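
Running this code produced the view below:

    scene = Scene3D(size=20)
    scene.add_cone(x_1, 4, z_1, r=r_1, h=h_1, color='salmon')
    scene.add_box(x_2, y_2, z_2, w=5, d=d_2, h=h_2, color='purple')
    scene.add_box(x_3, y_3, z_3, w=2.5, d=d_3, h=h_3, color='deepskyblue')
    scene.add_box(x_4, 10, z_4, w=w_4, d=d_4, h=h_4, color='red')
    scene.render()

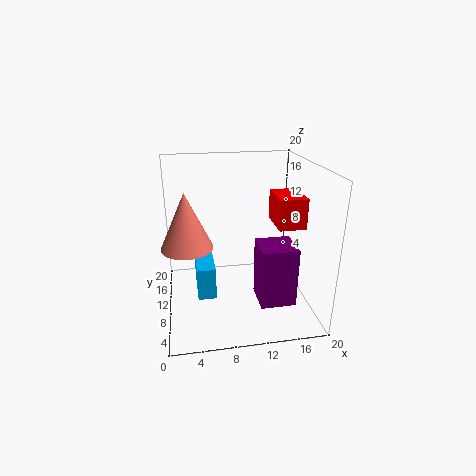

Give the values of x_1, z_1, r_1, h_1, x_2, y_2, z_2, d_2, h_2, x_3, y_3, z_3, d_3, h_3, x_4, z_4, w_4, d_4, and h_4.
x_1 = 3, z_1 = 12, r_1 = 3, h_1 = 6.5, x_2 = 12.5, y_2 = 5.5, z_2 = 1, d_2 = 5, h_2 = 8.5, x_3 = 4, y_3 = 7, z_3 = 2.5, d_3 = 6.5, h_3 = 4.5, x_4 = 16, z_4 = 10.5, w_4 = 4, d_4 = 6, h_4 = 4.5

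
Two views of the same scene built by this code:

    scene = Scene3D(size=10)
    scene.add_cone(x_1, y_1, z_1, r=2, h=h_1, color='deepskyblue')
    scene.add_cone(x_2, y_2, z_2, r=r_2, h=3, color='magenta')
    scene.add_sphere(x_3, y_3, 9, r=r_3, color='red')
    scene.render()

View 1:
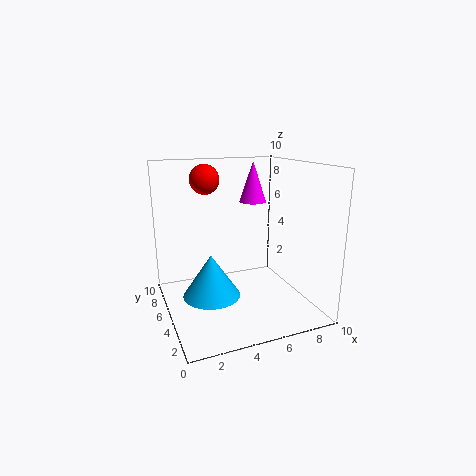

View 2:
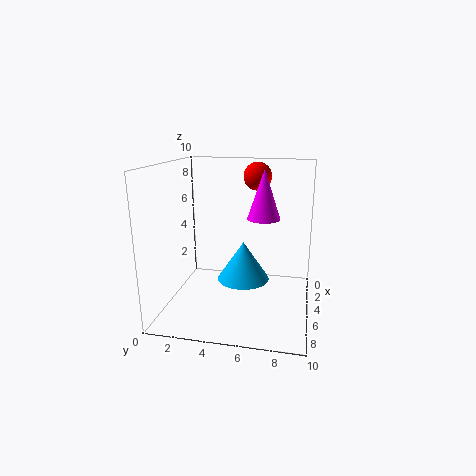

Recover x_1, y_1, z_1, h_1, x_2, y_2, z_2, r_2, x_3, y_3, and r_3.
x_1 = 3; y_1 = 5; z_1 = 1; h_1 = 3; x_2 = 7; y_2 = 7; z_2 = 7; r_2 = 1; x_3 = 3; y_3 = 6; r_3 = 1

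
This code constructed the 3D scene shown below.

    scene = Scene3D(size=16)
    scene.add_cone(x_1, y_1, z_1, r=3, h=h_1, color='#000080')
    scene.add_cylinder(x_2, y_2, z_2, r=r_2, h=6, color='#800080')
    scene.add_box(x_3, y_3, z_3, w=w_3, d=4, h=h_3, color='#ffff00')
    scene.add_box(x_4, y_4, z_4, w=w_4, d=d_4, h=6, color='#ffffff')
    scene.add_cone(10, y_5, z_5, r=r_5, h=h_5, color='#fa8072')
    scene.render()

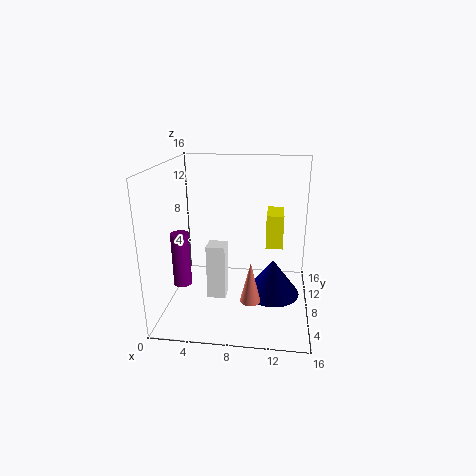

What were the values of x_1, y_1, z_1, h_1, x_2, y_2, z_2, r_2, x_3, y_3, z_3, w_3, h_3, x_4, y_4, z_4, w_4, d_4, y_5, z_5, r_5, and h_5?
x_1 = 12
y_1 = 7
z_1 = 2
h_1 = 4
x_2 = 2
y_2 = 6
z_2 = 3
r_2 = 1
x_3 = 11
y_3 = 10
z_3 = 6
w_3 = 2
h_3 = 4
x_4 = 5
y_4 = 5
z_4 = 2
w_4 = 2
d_4 = 2
y_5 = 2
z_5 = 4
r_5 = 1
h_5 = 4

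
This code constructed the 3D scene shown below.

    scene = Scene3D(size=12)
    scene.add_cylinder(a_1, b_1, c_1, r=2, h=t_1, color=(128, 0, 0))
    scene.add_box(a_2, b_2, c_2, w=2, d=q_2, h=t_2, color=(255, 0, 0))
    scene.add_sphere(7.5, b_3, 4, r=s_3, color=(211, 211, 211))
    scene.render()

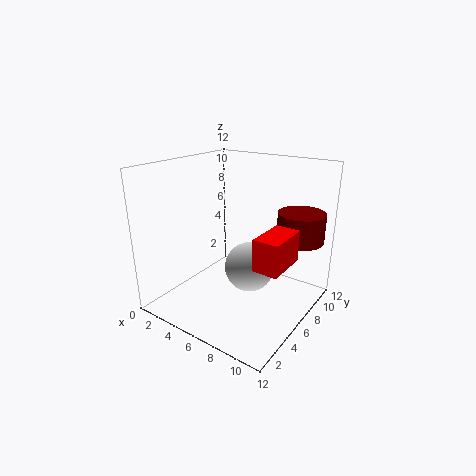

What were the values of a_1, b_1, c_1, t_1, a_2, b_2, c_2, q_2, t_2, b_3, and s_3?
a_1 = 10; b_1 = 9.5; c_1 = 5.5; t_1 = 2.5; a_2 = 9; b_2 = 3.5; c_2 = 5; q_2 = 3.5; t_2 = 2.5; b_3 = 5.5; s_3 = 2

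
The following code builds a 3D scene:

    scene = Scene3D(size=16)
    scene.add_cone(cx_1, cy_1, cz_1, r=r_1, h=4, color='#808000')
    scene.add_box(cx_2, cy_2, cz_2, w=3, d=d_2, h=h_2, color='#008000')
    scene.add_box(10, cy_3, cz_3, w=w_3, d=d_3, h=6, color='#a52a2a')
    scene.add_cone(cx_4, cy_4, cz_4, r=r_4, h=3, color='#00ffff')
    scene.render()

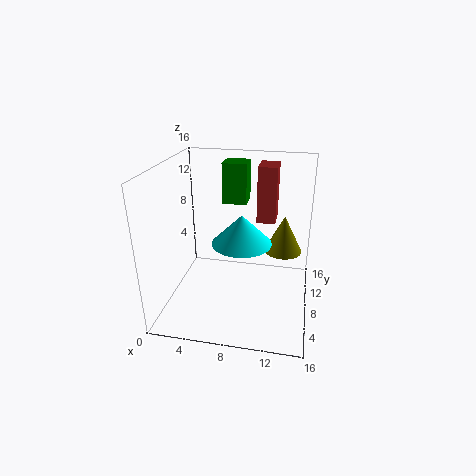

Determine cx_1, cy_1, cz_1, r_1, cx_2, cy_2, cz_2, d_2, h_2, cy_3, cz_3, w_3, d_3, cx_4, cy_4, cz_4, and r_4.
cx_1 = 13
cy_1 = 8
cz_1 = 7
r_1 = 2
cx_2 = 5
cy_2 = 13
cz_2 = 10
d_2 = 3
h_2 = 5
cy_3 = 8
cz_3 = 10
w_3 = 2
d_3 = 3
cx_4 = 9
cy_4 = 5
cz_4 = 9
r_4 = 3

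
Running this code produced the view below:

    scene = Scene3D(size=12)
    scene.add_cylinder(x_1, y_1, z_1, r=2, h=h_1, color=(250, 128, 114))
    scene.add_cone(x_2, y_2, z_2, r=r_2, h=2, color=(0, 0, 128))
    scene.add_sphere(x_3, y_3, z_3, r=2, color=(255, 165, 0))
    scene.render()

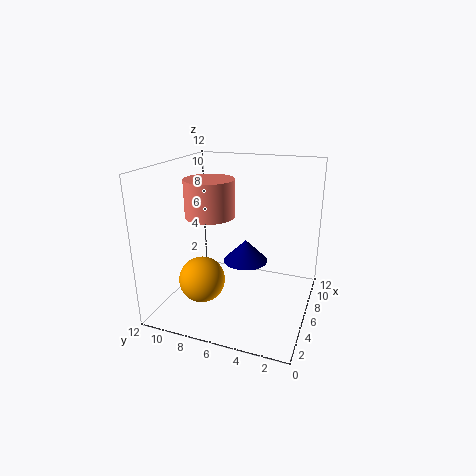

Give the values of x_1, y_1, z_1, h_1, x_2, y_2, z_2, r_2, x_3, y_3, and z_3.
x_1 = 5, y_1 = 8, z_1 = 8, h_1 = 3, x_2 = 8, y_2 = 6, z_2 = 3, r_2 = 2, x_3 = 5, y_3 = 9, z_3 = 2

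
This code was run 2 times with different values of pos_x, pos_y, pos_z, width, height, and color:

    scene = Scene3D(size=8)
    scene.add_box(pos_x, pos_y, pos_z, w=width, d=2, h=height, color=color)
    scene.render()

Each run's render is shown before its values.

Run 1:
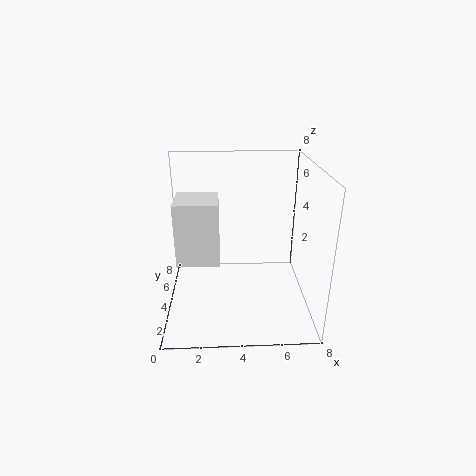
pos_x = 1; pos_y = 1; pos_z = 4; width = 2; height = 3; color = 'white'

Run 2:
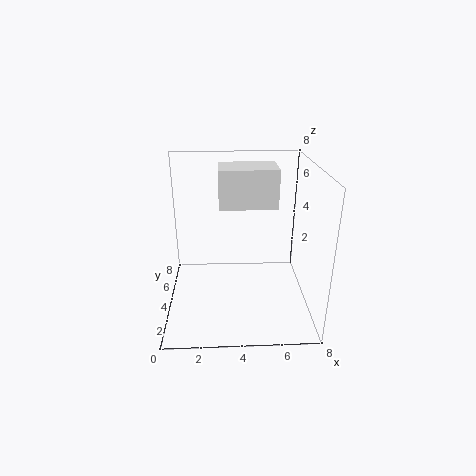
pos_x = 3; pos_y = 3; pos_z = 6; width = 3; height = 2; color = 'white'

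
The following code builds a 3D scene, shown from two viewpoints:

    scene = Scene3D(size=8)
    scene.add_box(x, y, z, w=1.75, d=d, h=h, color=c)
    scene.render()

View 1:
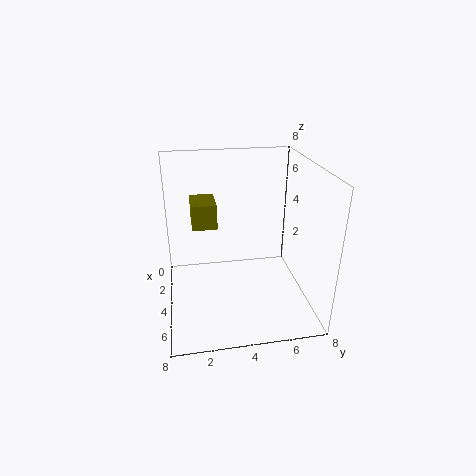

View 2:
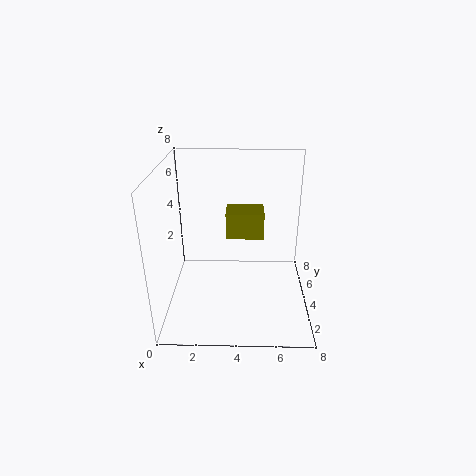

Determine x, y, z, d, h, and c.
x = 3.5, y = 1.5, z = 5.25, d = 1.25, h = 1.25, c = 'olive'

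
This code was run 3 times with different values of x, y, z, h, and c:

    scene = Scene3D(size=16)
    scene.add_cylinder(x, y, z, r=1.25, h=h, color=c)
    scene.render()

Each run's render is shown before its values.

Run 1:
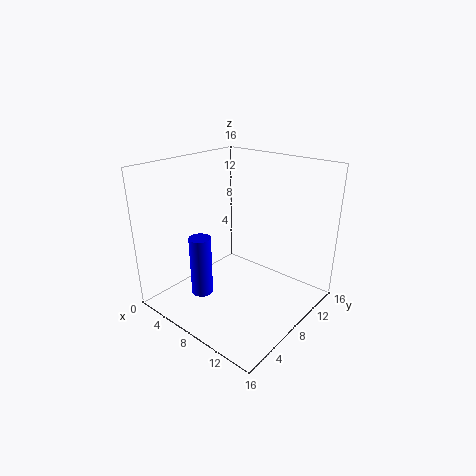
x = 4.75, y = 5.25, z = 1, h = 7, c = 'blue'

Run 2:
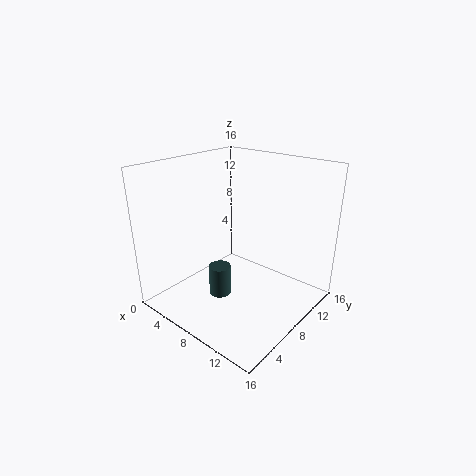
x = 6.75, y = 6.25, z = 1.25, h = 3.5, c = 'darkslategray'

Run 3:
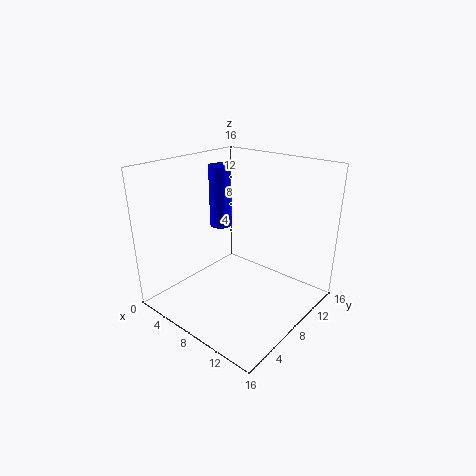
x = 4.75, y = 8.75, z = 8.5, h = 7, c = 'blue'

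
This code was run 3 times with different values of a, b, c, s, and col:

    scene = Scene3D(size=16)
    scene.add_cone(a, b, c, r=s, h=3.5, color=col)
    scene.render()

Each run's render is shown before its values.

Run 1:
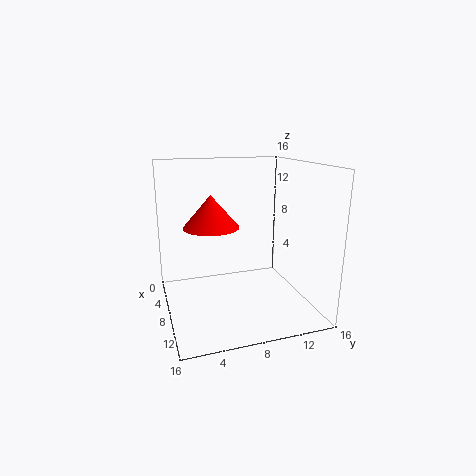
a = 8; b = 5; c = 9.5; s = 3; col = 'red'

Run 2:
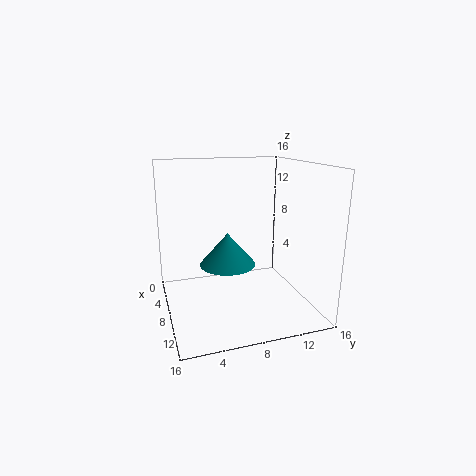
a = 9; b = 6.5; c = 5.5; s = 3; col = 'teal'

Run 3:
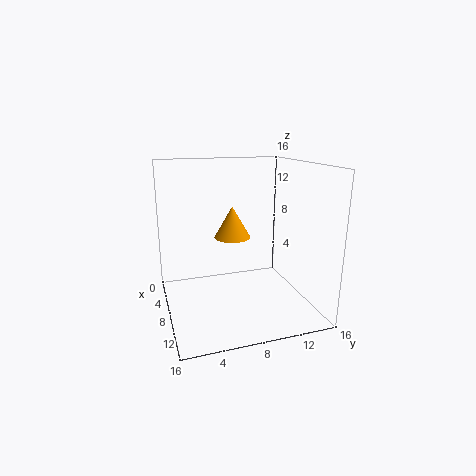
a = 7.5; b = 7.5; c = 8; s = 2; col = 'orange'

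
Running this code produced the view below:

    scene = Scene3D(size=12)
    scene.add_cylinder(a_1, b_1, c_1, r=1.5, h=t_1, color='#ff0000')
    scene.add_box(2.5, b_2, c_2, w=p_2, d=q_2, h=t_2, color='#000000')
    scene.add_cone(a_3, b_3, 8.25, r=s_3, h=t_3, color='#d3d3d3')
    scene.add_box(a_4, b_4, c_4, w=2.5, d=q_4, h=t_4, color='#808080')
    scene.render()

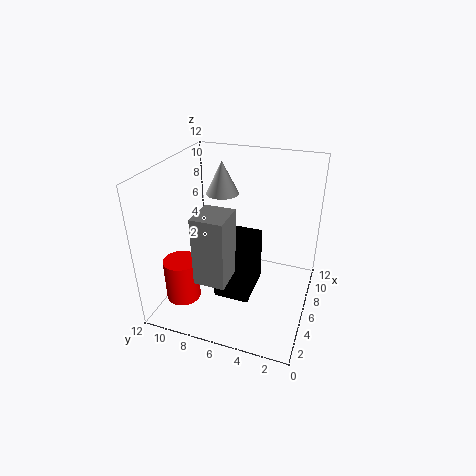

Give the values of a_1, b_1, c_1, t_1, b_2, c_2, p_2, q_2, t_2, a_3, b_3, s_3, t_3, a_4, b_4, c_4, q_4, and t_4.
a_1 = 4, b_1 = 10.5, c_1 = 0.25, t_1 = 3.75, b_2 = 4, c_2 = 2.5, p_2 = 3.75, q_2 = 2.75, t_2 = 4.5, a_3 = 9.5, b_3 = 8.75, s_3 = 1.5, t_3 = 3, a_4 = 0.25, b_4 = 5, c_4 = 5.25, q_4 = 2.25, t_4 = 5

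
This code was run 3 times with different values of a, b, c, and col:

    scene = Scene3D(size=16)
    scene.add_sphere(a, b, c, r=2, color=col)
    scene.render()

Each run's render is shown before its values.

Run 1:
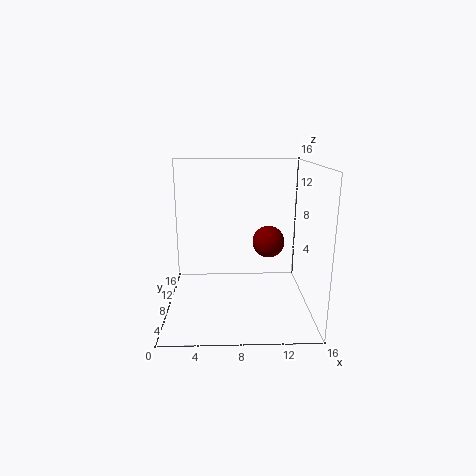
a = 12, b = 12.5, c = 6, col = 'maroon'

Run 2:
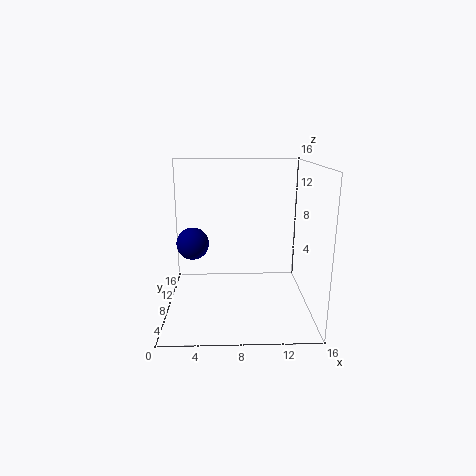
a = 2.5, b = 12, c = 6, col = 'navy'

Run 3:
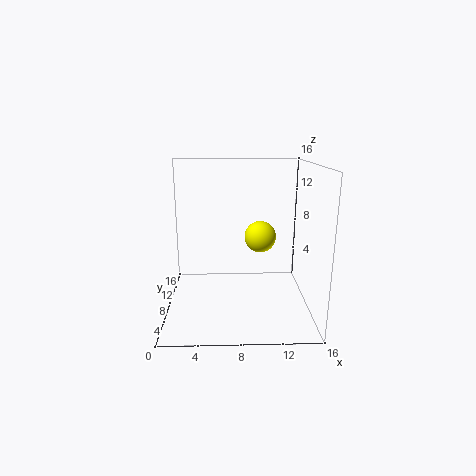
a = 11, b = 13, c = 6.5, col = 'yellow'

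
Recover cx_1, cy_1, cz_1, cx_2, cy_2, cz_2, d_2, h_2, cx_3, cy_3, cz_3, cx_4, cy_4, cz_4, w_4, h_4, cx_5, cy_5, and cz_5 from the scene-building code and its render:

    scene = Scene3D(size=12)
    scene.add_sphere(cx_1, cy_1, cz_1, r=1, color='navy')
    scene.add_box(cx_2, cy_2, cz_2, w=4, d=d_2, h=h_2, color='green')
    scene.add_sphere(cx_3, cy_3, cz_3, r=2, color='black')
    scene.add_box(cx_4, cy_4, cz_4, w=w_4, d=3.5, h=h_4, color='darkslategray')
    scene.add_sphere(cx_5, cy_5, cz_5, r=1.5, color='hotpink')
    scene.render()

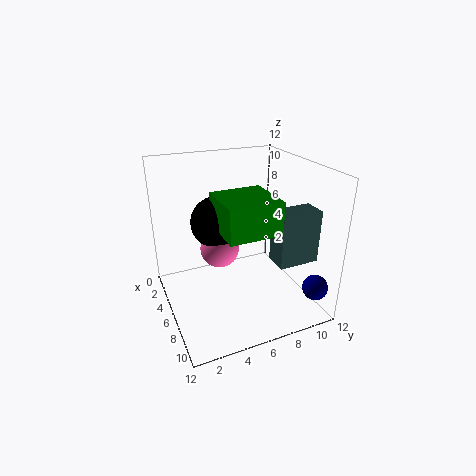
cx_1 = 11, cy_1 = 10.5, cz_1 = 3, cx_2 = 6.5, cy_2 = 3.5, cz_2 = 8, d_2 = 4, h_2 = 2.5, cx_3 = 6.5, cy_3 = 4, cz_3 = 8, cx_4 = 7, cy_4 = 8.5, cz_4 = 4, w_4 = 2, h_4 = 4.5, cx_5 = 7, cy_5 = 4, cz_5 = 6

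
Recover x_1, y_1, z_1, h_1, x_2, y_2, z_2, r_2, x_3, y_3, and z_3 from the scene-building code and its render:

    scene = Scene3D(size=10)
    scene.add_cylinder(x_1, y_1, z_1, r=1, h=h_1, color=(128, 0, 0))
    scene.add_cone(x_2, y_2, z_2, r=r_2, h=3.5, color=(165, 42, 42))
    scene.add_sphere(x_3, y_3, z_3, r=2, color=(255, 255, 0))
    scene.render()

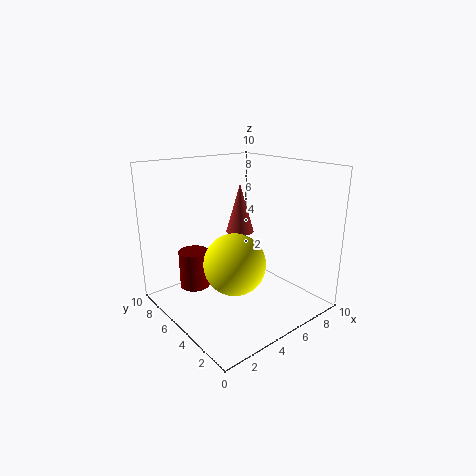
x_1 = 2, y_1 = 6, z_1 = 2, h_1 = 2.5, x_2 = 6, y_2 = 6, z_2 = 5, r_2 = 1, x_3 = 3.5, y_3 = 3.5, z_3 = 4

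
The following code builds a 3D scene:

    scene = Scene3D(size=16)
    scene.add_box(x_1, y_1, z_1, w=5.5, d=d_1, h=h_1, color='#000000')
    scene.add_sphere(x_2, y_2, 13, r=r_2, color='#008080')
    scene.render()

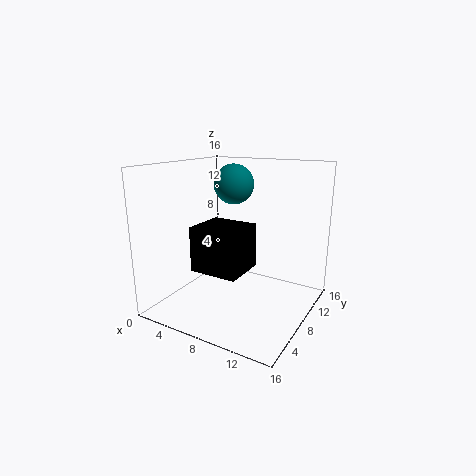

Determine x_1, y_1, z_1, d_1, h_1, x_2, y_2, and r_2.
x_1 = 4; y_1 = 4.5; z_1 = 4.5; d_1 = 5; h_1 = 5; x_2 = 4.5; y_2 = 13; r_2 = 2.5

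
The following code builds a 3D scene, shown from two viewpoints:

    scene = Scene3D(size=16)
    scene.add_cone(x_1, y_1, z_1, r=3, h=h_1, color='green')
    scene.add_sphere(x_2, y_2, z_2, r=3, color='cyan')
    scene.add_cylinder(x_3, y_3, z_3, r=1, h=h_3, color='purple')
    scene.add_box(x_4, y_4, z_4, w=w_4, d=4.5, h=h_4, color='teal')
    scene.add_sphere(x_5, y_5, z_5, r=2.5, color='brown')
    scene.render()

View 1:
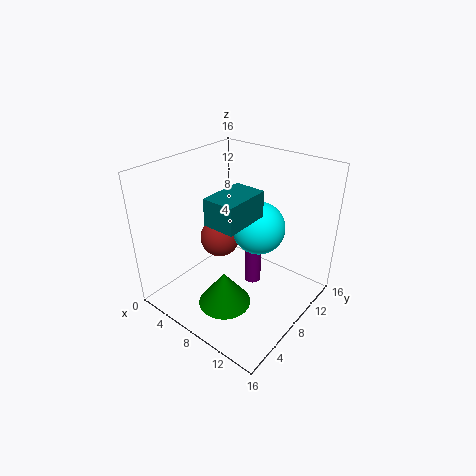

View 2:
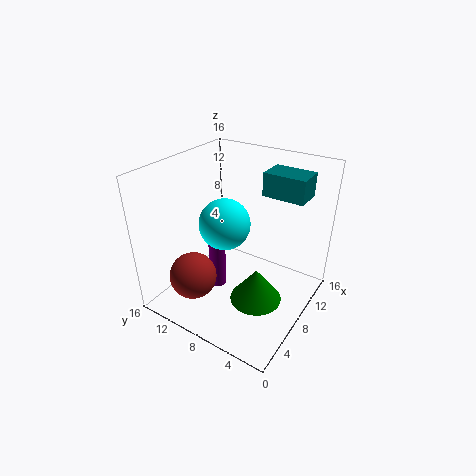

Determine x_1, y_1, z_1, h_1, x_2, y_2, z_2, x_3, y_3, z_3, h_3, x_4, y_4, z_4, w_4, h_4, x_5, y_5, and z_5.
x_1 = 8, y_1 = 5.5, z_1 = 0.5, h_1 = 4, x_2 = 9, y_2 = 10.5, z_2 = 8.5, x_3 = 8, y_3 = 11, z_3 = 0.5, h_3 = 6, x_4 = 9.5, y_4 = 1.5, z_4 = 13, w_4 = 3, h_4 = 2.5, x_5 = 3, y_5 = 10.5, z_5 = 5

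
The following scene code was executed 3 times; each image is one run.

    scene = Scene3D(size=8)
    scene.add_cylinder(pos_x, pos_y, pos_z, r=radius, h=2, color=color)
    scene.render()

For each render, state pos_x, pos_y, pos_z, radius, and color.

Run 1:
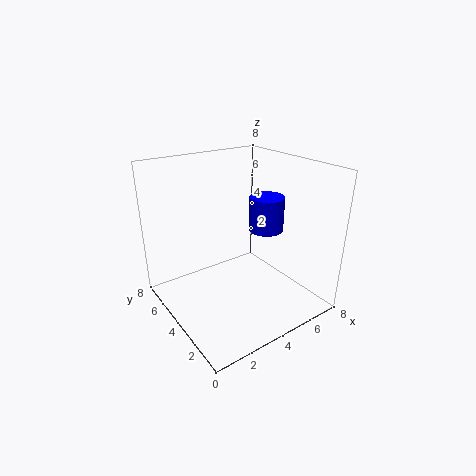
pos_x = 6, pos_y = 4, pos_z = 4, radius = 1, color = 'blue'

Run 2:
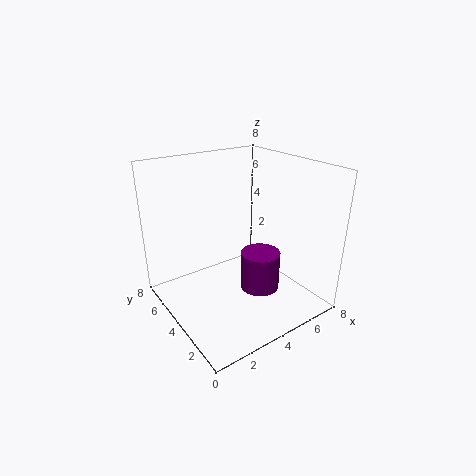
pos_x = 4, pos_y = 2, pos_z = 2, radius = 1, color = 'purple'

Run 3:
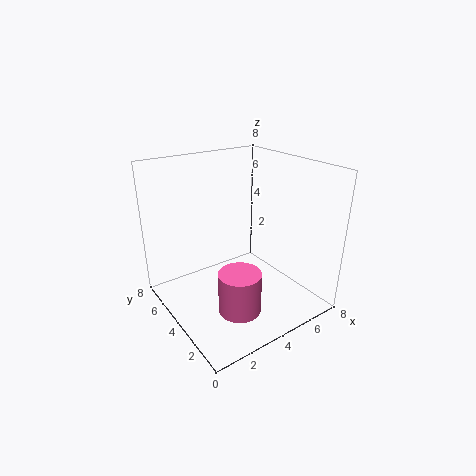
pos_x = 2, pos_y = 1, pos_z = 2, radius = 1, color = 'hotpink'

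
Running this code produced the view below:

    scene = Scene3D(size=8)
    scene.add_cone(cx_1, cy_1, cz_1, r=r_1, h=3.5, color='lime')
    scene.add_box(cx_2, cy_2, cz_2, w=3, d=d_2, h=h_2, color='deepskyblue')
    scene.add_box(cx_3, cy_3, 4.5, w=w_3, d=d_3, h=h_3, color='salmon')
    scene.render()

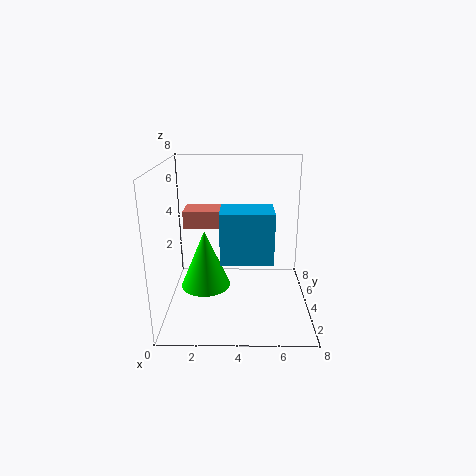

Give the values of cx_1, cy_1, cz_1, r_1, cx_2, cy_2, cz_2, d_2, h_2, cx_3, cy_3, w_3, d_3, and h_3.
cx_1 = 2; cy_1 = 5; cz_1 = 0.5; r_1 = 1.5; cx_2 = 3; cy_2 = 3.5; cz_2 = 2.5; d_2 = 2; h_2 = 3; cx_3 = 1; cy_3 = 4; w_3 = 2.5; d_3 = 1.5; h_3 = 1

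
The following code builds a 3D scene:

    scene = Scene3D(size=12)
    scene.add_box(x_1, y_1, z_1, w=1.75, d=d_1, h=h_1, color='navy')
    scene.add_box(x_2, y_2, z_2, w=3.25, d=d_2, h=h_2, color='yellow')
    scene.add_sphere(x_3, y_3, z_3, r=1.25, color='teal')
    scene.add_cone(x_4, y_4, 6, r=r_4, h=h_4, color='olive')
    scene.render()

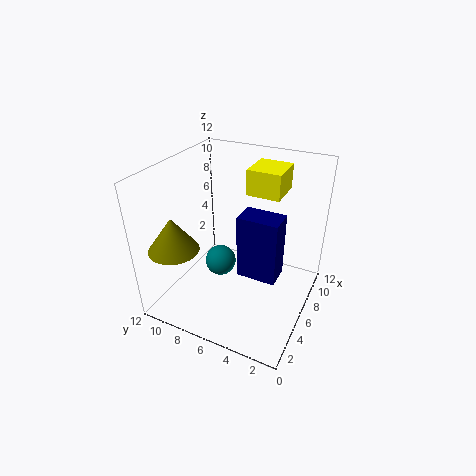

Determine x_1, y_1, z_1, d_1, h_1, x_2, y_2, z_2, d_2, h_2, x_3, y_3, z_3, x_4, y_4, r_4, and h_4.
x_1 = 1.75; y_1 = 1.25; z_1 = 6; d_1 = 2.75; h_1 = 4.5; x_2 = 8.5; y_2 = 3.5; z_2 = 8.75; d_2 = 3; h_2 = 2.25; x_3 = 4.75; y_3 = 7; z_3 = 4.25; x_4 = 2.25; y_4 = 9.75; r_4 = 2; h_4 = 2.75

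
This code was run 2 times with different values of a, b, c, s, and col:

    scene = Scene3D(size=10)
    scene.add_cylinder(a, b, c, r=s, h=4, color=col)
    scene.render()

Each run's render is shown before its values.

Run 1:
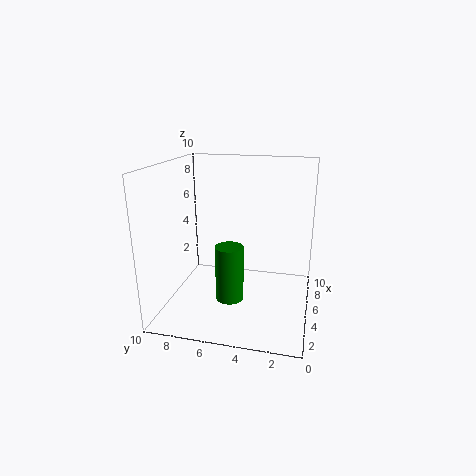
a = 4.5, b = 5.5, c = 0.5, s = 1, col = 'green'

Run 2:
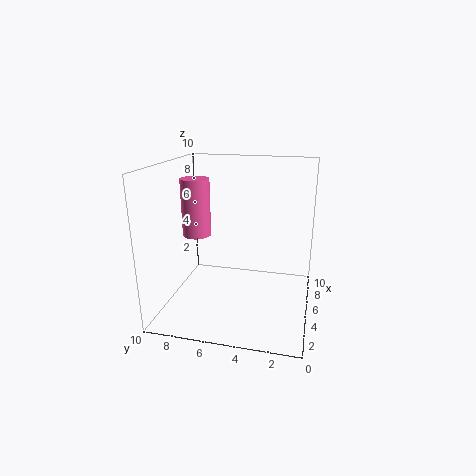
a = 5, b = 8, c = 5, s = 1, col = 'hotpink'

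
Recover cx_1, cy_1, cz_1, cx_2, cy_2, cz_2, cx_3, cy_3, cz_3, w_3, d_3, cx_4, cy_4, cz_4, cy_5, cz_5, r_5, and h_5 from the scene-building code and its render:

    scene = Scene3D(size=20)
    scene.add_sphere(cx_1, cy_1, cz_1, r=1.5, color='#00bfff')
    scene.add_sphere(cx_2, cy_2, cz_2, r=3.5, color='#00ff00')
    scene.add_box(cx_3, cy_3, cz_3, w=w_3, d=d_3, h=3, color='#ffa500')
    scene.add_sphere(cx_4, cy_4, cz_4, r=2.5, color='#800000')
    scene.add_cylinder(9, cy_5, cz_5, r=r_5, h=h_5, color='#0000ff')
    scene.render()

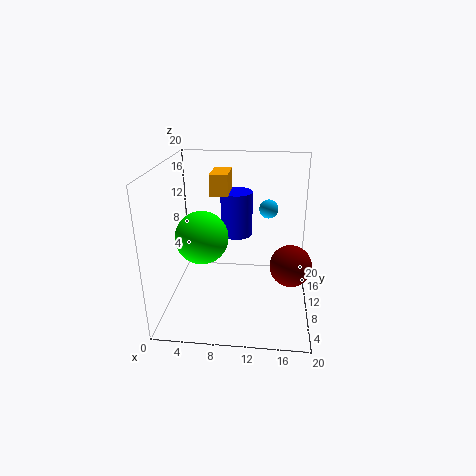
cx_1 = 14, cy_1 = 18, cz_1 = 11.5, cx_2 = 5.5, cy_2 = 7.5, cz_2 = 11, cx_3 = 6, cy_3 = 11, cz_3 = 15.5, w_3 = 2.5, d_3 = 4.5, cx_4 = 17, cy_4 = 4, cz_4 = 9.5, cy_5 = 17, cz_5 = 7.5, r_5 = 2.5, h_5 = 7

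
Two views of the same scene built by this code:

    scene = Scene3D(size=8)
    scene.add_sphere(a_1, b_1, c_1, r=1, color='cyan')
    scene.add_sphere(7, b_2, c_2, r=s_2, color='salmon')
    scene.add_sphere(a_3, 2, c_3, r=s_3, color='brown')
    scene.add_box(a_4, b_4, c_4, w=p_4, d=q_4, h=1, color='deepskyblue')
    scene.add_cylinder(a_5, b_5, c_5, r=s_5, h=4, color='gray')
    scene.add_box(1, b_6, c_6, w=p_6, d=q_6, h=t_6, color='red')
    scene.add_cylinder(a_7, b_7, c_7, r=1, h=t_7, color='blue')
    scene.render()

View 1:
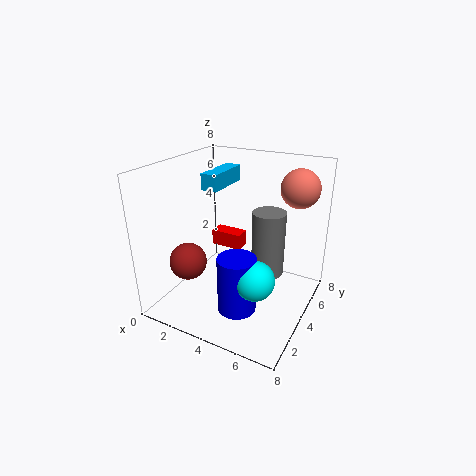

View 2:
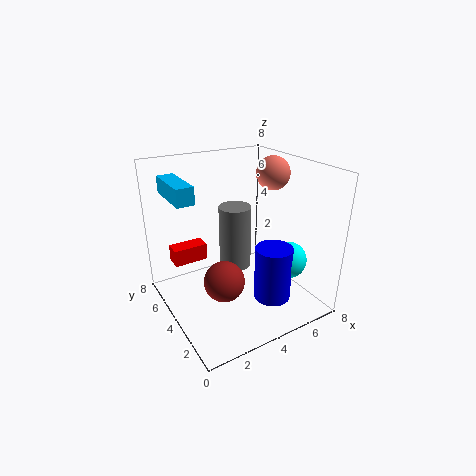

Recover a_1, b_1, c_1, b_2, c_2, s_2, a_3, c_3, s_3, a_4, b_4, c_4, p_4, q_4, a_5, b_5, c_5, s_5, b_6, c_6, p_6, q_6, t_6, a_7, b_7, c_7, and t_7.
a_1 = 6; b_1 = 2; c_1 = 3; b_2 = 5; c_2 = 7; s_2 = 1; a_3 = 2; c_3 = 3; s_3 = 1; a_4 = 1; b_4 = 5; c_4 = 6; p_4 = 1; q_4 = 3; a_5 = 5; b_5 = 6; c_5 = 1; s_5 = 1; b_6 = 6; c_6 = 2; p_6 = 2; q_6 = 1; t_6 = 1; a_7 = 5; b_7 = 2; c_7 = 1; t_7 = 3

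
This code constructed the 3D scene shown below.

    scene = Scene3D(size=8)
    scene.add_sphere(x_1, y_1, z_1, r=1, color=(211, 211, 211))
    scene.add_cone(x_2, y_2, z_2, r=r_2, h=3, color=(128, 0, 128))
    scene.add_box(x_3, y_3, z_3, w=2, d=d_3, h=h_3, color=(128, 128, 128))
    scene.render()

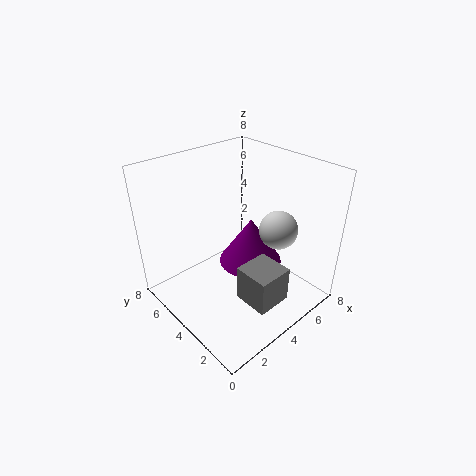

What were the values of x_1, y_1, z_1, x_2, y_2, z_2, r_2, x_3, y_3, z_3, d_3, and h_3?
x_1 = 5
y_1 = 2
z_1 = 5
x_2 = 6
y_2 = 5
z_2 = 1
r_2 = 2
x_3 = 3
y_3 = 1
z_3 = 1
d_3 = 2
h_3 = 2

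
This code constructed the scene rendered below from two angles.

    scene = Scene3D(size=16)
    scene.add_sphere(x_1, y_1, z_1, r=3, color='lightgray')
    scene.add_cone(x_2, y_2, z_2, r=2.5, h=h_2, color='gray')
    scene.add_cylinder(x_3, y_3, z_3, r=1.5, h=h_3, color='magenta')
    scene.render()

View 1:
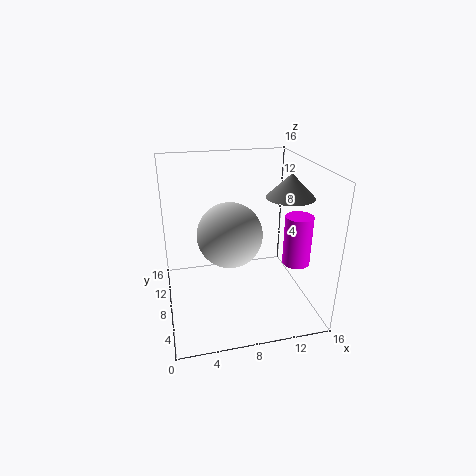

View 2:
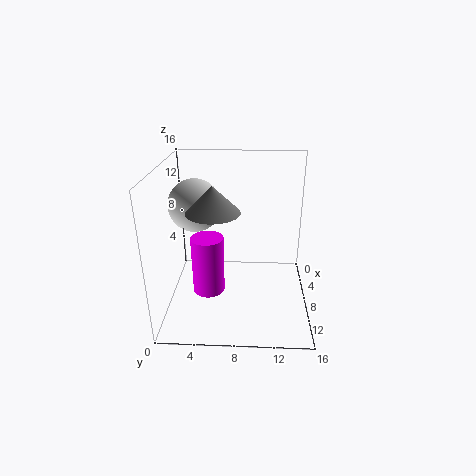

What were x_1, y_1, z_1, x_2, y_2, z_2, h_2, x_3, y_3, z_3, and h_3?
x_1 = 6, y_1 = 3, z_1 = 11, x_2 = 13, y_2 = 6, z_2 = 13, h_2 = 2.5, x_3 = 14, y_3 = 5.5, z_3 = 5.5, h_3 = 5.5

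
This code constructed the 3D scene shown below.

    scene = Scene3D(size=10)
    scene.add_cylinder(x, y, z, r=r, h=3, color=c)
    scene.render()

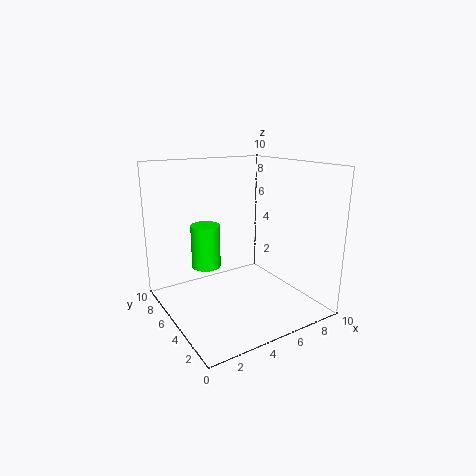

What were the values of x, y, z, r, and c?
x = 3; y = 6; z = 3; r = 1; c = 'lime'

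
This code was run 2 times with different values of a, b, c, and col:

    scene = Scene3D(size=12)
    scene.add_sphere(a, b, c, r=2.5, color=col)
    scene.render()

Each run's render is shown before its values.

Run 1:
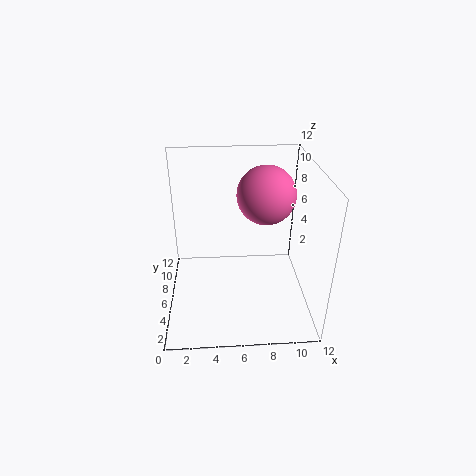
a = 8.5
b = 7.75
c = 9
col = 'hotpink'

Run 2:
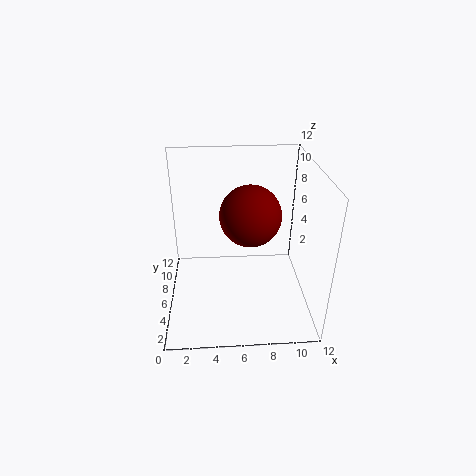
a = 7
b = 6
c = 8
col = 'maroon'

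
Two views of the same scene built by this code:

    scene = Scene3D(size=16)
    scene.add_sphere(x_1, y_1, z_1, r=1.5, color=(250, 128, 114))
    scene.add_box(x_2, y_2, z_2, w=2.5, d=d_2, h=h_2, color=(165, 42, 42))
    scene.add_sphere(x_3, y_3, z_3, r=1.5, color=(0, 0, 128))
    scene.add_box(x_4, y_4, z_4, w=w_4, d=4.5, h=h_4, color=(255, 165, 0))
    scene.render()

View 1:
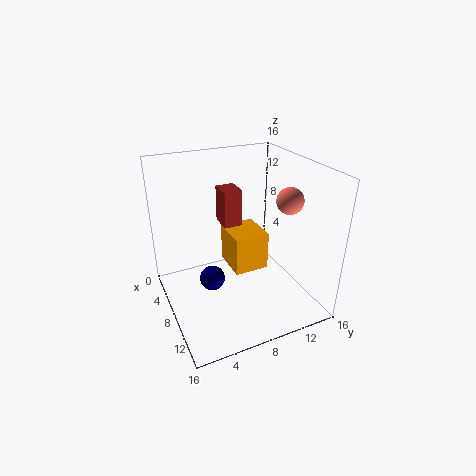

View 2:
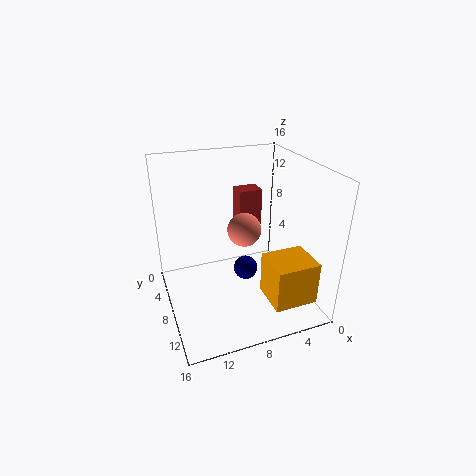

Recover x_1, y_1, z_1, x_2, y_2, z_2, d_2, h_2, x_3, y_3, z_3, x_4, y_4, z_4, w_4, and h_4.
x_1 = 9.5, y_1 = 13.5, z_1 = 12, x_2 = 5.5, y_2 = 6.5, z_2 = 9.5, d_2 = 2, h_2 = 4, x_3 = 6, y_3 = 5.5, z_3 = 2, x_4 = 0.5, y_4 = 9, z_4 = 1, w_4 = 5, h_4 = 5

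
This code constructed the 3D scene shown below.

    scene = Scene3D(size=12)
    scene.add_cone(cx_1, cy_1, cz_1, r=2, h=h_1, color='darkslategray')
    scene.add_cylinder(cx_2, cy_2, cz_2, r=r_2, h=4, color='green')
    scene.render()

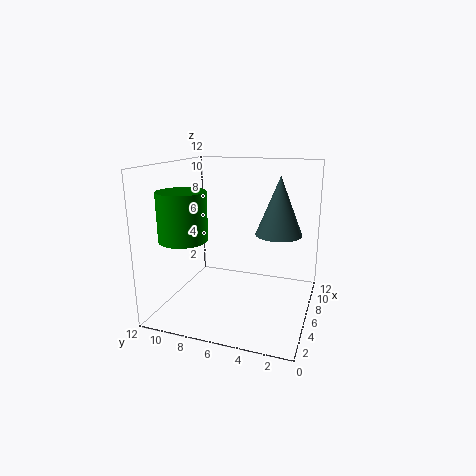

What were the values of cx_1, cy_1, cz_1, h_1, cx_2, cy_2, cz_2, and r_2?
cx_1 = 8, cy_1 = 3, cz_1 = 6, h_1 = 5, cx_2 = 4, cy_2 = 10, cz_2 = 6, r_2 = 2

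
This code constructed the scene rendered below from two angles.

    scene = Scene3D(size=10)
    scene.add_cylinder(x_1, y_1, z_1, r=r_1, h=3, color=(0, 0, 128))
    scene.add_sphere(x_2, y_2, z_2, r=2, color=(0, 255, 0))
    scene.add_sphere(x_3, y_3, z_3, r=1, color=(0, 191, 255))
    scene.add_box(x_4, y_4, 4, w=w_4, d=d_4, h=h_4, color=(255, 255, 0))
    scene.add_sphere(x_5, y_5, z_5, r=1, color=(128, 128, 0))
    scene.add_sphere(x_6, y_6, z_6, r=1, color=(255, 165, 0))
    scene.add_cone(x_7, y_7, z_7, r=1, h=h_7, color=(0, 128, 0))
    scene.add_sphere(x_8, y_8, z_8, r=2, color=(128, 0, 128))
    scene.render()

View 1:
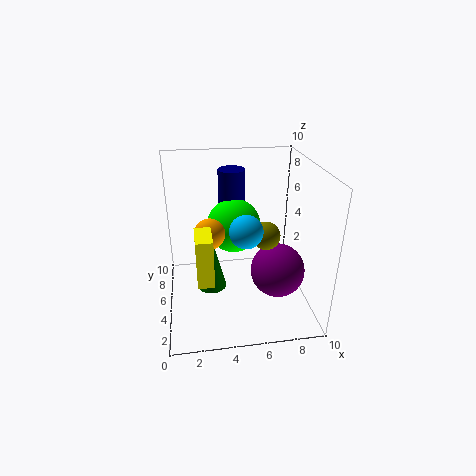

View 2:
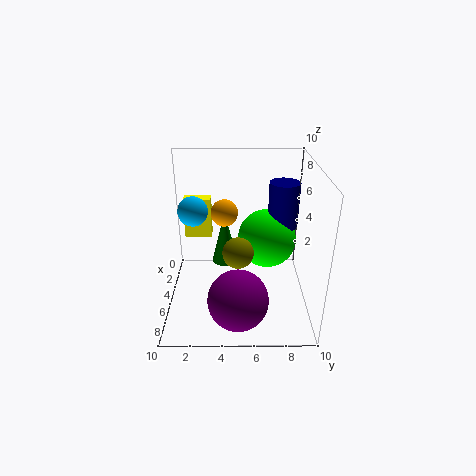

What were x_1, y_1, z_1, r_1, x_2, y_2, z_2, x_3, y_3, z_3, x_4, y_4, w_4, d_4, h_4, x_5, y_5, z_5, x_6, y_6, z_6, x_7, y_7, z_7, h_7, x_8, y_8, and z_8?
x_1 = 5, y_1 = 8, z_1 = 6, r_1 = 1, x_2 = 5, y_2 = 7, z_2 = 5, x_3 = 5, y_3 = 2, z_3 = 7, x_4 = 2, y_4 = 1, w_4 = 1, d_4 = 2, h_4 = 3, x_5 = 7, y_5 = 5, z_5 = 5, x_6 = 3, y_6 = 4, z_6 = 6, x_7 = 3, y_7 = 4, z_7 = 2, h_7 = 4, x_8 = 8, y_8 = 5, z_8 = 2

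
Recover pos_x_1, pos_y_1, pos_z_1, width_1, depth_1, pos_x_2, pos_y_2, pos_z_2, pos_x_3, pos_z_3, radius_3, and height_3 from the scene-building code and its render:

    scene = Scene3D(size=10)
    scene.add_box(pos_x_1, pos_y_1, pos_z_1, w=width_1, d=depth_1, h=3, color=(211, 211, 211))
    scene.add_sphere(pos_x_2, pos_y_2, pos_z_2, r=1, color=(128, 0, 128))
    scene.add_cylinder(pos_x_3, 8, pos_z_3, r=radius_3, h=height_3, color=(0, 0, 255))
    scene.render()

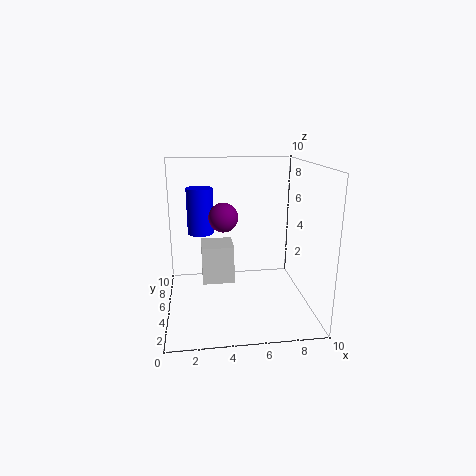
pos_x_1 = 2.5
pos_y_1 = 7
pos_z_1 = 0.5
width_1 = 2.5
depth_1 = 2.5
pos_x_2 = 4
pos_y_2 = 5
pos_z_2 = 6.5
pos_x_3 = 2.5
pos_z_3 = 4.5
radius_3 = 1
height_3 = 3.5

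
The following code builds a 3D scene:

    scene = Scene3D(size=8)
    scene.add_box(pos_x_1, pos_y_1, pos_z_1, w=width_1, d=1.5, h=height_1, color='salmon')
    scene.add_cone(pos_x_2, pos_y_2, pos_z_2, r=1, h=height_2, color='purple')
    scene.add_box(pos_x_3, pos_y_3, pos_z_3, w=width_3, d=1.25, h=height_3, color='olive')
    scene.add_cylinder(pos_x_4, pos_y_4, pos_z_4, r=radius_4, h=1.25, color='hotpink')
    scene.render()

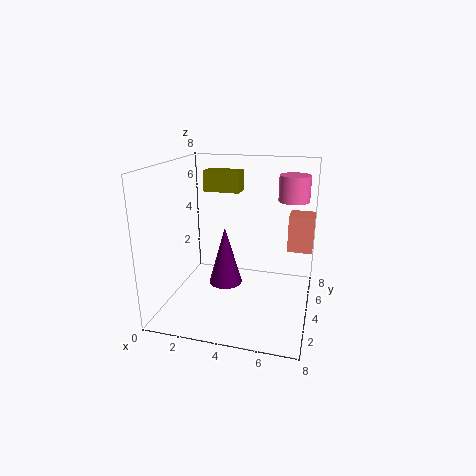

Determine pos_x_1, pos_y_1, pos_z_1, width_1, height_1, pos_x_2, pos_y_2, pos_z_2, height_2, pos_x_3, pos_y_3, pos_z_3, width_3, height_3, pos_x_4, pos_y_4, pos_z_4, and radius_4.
pos_x_1 = 6.5
pos_y_1 = 6.25
pos_z_1 = 2.5
width_1 = 1.5
height_1 = 2.25
pos_x_2 = 3
pos_y_2 = 4.75
pos_z_2 = 0.75
height_2 = 3.5
pos_x_3 = 1.25
pos_y_3 = 6
pos_z_3 = 6
width_3 = 2.25
height_3 = 1.25
pos_x_4 = 7
pos_y_4 = 3.25
pos_z_4 = 6.5
radius_4 = 0.75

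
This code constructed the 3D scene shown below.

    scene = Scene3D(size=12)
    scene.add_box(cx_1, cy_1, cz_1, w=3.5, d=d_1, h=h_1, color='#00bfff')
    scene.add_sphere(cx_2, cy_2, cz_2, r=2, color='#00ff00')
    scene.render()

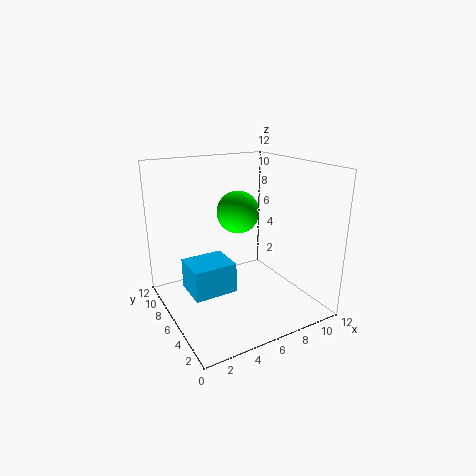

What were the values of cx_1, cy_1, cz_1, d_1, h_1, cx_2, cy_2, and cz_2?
cx_1 = 1.5; cy_1 = 4.5; cz_1 = 2; d_1 = 3; h_1 = 2.5; cx_2 = 8; cy_2 = 9.5; cz_2 = 7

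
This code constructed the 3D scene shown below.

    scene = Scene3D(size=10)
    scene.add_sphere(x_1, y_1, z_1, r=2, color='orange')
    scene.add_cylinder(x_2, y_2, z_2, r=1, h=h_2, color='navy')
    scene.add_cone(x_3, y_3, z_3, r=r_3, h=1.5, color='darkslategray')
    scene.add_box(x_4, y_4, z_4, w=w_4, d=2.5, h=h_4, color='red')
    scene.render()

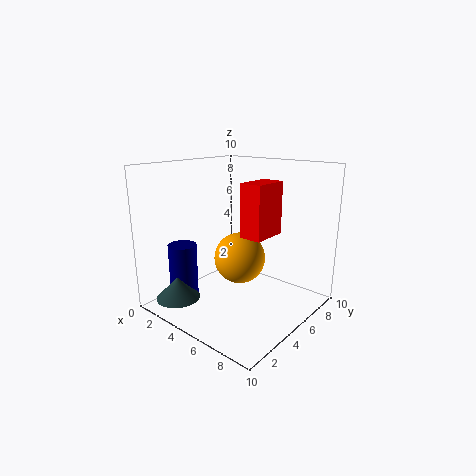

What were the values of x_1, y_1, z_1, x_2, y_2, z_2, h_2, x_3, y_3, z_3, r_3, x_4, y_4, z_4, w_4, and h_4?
x_1 = 3.5; y_1 = 7; z_1 = 2.5; x_2 = 2; y_2 = 2.5; z_2 = 0.5; h_2 = 4; x_3 = 2.5; y_3 = 1.5; z_3 = 1; r_3 = 1.5; x_4 = 6; y_4 = 4; z_4 = 5.5; w_4 = 1.5; h_4 = 3.5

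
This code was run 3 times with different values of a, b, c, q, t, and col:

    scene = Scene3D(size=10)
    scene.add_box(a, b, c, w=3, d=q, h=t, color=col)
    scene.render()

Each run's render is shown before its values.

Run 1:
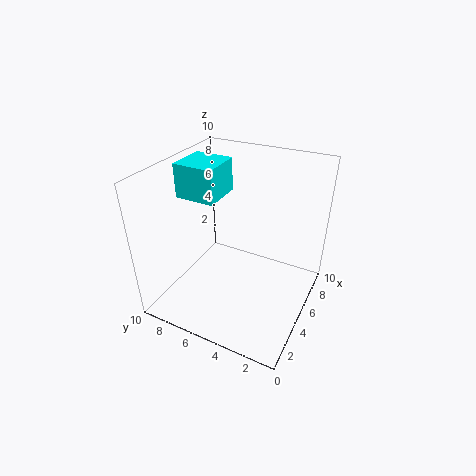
a = 5; b = 7; c = 7; q = 3; t = 2.5; col = 'cyan'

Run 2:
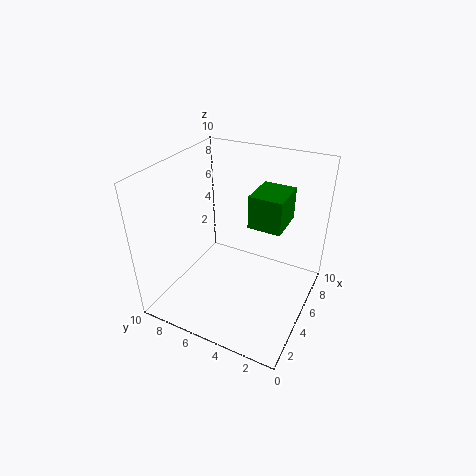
a = 6.5; b = 2.5; c = 5; q = 2.5; t = 2.5; col = 'green'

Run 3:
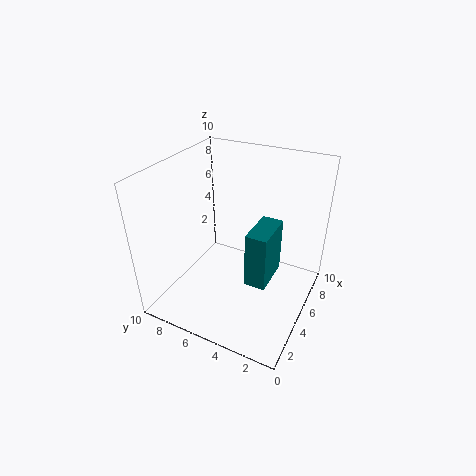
a = 4; b = 2.5; c = 2; q = 1.5; t = 4; col = 'teal'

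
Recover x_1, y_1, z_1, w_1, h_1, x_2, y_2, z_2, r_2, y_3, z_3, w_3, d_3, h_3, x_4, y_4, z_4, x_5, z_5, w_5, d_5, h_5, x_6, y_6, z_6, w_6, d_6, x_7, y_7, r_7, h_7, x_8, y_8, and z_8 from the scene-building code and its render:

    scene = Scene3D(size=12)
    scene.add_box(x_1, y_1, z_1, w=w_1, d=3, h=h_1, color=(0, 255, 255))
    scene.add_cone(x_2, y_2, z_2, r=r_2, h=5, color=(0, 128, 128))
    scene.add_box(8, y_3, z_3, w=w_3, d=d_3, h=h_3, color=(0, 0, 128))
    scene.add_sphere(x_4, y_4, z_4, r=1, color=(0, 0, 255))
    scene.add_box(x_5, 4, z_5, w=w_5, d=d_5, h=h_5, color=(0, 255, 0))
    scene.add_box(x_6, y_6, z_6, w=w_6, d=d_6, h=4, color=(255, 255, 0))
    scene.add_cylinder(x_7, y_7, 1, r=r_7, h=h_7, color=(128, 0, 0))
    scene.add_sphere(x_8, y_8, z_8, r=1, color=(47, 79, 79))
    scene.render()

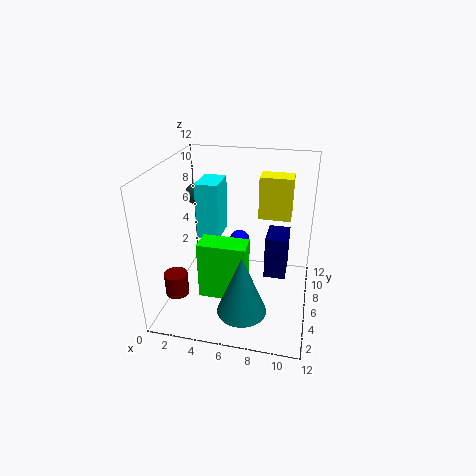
x_1 = 2
y_1 = 7
z_1 = 5
w_1 = 2
h_1 = 5
x_2 = 7
y_2 = 3
z_2 = 1
r_2 = 2
y_3 = 8
z_3 = 1
w_3 = 2
d_3 = 3
h_3 = 4
x_4 = 5
y_4 = 11
z_4 = 3
x_5 = 3
z_5 = 1
w_5 = 4
d_5 = 2
h_5 = 5
x_6 = 7
y_6 = 10
z_6 = 6
w_6 = 3
d_6 = 2
x_7 = 1
y_7 = 4
r_7 = 1
h_7 = 2
x_8 = 1
y_8 = 10
z_8 = 8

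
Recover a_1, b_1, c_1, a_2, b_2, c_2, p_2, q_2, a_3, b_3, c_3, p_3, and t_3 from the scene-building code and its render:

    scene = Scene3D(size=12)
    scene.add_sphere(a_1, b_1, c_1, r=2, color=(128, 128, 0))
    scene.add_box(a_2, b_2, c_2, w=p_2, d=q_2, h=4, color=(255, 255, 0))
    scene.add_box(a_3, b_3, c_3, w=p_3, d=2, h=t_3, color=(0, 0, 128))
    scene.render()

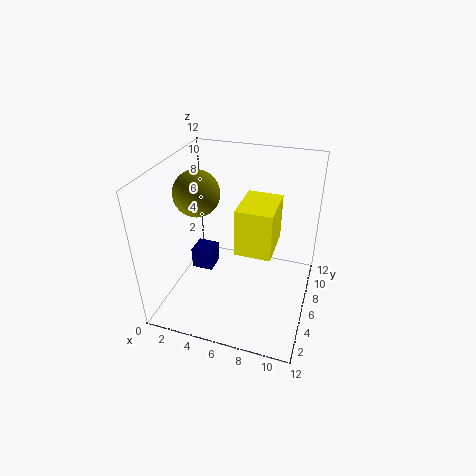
a_1 = 2
b_1 = 7
c_1 = 9
a_2 = 6
b_2 = 5
c_2 = 5
p_2 = 3
q_2 = 4
a_3 = 1
b_3 = 7
c_3 = 1
p_3 = 2
t_3 = 2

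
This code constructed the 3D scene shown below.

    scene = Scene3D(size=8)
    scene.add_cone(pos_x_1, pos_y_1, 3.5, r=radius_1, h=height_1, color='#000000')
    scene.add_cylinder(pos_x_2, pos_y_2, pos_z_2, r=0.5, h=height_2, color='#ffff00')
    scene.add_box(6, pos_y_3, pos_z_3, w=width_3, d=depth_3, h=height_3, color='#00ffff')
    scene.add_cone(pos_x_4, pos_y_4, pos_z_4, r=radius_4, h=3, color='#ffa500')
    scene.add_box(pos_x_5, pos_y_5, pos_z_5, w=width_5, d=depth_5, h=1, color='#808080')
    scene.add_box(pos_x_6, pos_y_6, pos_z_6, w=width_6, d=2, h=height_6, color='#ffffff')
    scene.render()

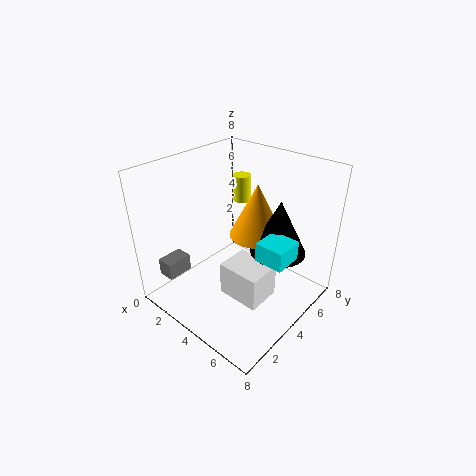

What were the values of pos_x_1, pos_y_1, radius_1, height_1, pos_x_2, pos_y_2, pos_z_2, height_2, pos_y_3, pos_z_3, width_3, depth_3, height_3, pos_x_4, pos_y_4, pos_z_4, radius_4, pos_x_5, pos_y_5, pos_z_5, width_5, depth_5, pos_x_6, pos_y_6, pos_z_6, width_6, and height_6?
pos_x_1 = 6, pos_y_1 = 5, radius_1 = 1.5, height_1 = 3, pos_x_2 = 3, pos_y_2 = 5.5, pos_z_2 = 5.5, height_2 = 1.5, pos_y_3 = 3, pos_z_3 = 4, width_3 = 1.5, depth_3 = 1.5, height_3 = 1, pos_x_4 = 4.5, pos_y_4 = 5, pos_z_4 = 4, radius_4 = 1.5, pos_x_5 = 0.5, pos_y_5 = 1, pos_z_5 = 1.5, width_5 = 1, depth_5 = 1.5, pos_x_6 = 3.5, pos_y_6 = 3, pos_z_6 = 0.5, width_6 = 2.5, height_6 = 2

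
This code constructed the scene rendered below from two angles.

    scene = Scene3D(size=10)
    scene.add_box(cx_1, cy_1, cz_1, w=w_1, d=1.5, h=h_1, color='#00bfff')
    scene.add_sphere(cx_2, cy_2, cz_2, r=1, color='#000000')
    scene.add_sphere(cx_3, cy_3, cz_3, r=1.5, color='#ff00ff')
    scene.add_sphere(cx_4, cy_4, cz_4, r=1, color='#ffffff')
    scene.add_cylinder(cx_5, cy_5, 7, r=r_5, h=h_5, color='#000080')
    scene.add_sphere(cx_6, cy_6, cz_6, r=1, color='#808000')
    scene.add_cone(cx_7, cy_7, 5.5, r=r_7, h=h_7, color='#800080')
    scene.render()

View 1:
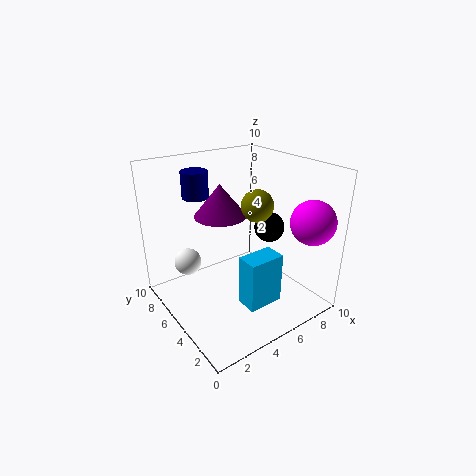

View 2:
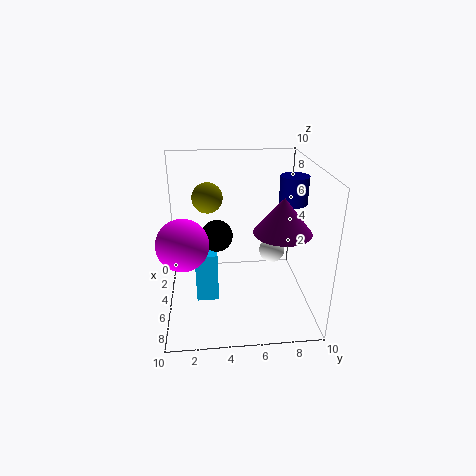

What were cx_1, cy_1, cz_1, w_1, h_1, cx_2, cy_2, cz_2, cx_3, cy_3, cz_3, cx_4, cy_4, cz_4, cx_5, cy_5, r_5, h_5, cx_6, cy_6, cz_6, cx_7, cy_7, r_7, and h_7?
cx_1 = 4; cy_1 = 2; cz_1 = 1; w_1 = 2.5; h_1 = 3.5; cx_2 = 6.5; cy_2 = 3.5; cz_2 = 6; cx_3 = 8.5; cy_3 = 1.5; cz_3 = 6.5; cx_4 = 2.5; cy_4 = 8; cz_4 = 2.5; cx_5 = 4; cy_5 = 9; r_5 = 1; h_5 = 2; cx_6 = 5; cy_6 = 3; cz_6 = 8; cx_7 = 5.5; cy_7 = 8; r_7 = 2; h_7 = 2.5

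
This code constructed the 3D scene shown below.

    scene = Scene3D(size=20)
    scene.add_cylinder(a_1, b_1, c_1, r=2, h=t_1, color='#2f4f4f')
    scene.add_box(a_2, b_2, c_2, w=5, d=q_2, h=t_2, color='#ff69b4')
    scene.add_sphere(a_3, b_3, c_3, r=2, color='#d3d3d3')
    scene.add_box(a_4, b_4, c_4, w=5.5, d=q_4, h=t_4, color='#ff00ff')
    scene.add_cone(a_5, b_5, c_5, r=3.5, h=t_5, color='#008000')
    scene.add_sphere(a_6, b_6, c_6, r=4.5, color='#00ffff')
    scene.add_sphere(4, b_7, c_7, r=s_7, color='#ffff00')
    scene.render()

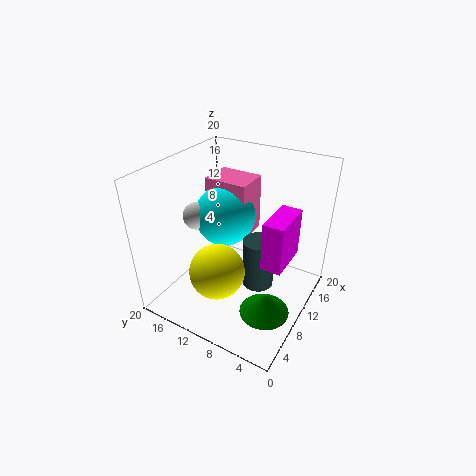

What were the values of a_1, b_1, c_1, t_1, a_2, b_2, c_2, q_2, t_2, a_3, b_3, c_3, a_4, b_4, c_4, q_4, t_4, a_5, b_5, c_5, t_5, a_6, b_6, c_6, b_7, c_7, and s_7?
a_1 = 7.5
b_1 = 5.5
c_1 = 6
t_1 = 6.5
a_2 = 12.5
b_2 = 10.5
c_2 = 8
q_2 = 6.5
t_2 = 8.5
a_3 = 10
b_3 = 17
c_3 = 11.5
a_4 = 5
b_4 = 1.5
c_4 = 10.5
q_4 = 2.5
t_4 = 6
a_5 = 8
b_5 = 4.5
c_5 = 0.5
t_5 = 3
a_6 = 13
b_6 = 14
c_6 = 11
b_7 = 9.5
c_7 = 8.5
s_7 = 3.5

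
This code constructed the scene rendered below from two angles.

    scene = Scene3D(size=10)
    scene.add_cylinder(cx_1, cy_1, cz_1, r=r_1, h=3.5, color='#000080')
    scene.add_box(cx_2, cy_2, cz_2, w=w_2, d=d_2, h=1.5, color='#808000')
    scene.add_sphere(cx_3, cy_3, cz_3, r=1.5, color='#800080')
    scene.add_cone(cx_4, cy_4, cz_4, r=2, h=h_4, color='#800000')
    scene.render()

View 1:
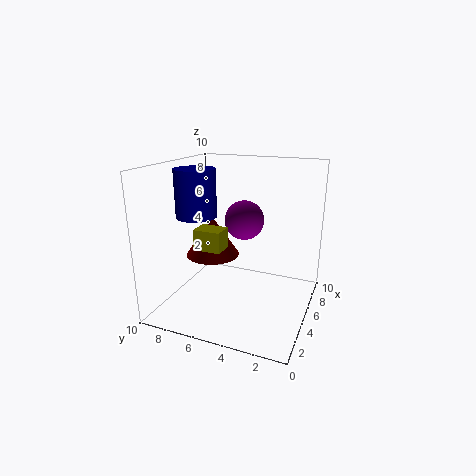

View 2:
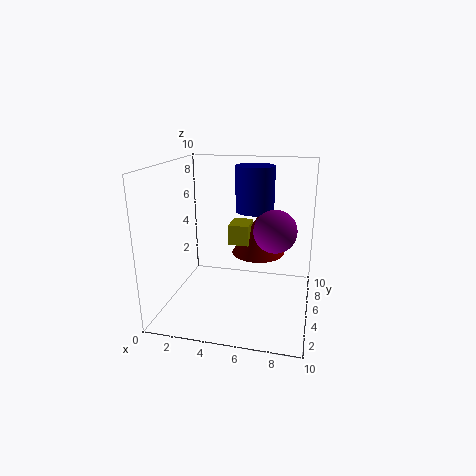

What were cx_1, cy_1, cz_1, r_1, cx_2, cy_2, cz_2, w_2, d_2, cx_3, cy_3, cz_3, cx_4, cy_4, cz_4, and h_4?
cx_1 = 5.5, cy_1 = 8.5, cz_1 = 6, r_1 = 1.5, cx_2 = 4, cy_2 = 6, cz_2 = 4, w_2 = 1.5, d_2 = 2, cx_3 = 7.5, cy_3 = 5.5, cz_3 = 5.5, cx_4 = 6, cy_4 = 7.5, cz_4 = 3, h_4 = 3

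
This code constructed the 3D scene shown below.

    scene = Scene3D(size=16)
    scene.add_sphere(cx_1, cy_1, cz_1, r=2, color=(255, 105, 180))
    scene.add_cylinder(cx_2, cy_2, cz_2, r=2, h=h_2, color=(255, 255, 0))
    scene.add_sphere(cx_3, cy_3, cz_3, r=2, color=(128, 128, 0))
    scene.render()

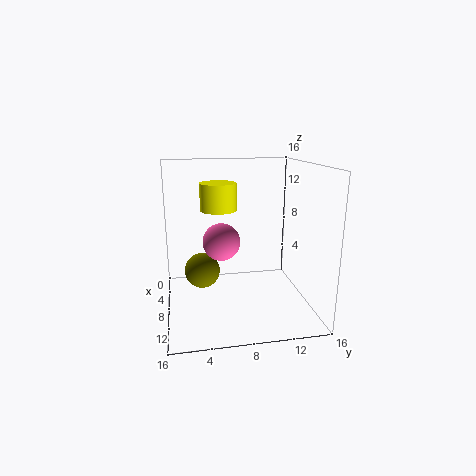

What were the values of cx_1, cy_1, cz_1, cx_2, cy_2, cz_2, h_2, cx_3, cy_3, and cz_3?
cx_1 = 9; cy_1 = 6; cz_1 = 8; cx_2 = 7; cy_2 = 6; cz_2 = 11; h_2 = 3; cx_3 = 7; cy_3 = 4; cz_3 = 4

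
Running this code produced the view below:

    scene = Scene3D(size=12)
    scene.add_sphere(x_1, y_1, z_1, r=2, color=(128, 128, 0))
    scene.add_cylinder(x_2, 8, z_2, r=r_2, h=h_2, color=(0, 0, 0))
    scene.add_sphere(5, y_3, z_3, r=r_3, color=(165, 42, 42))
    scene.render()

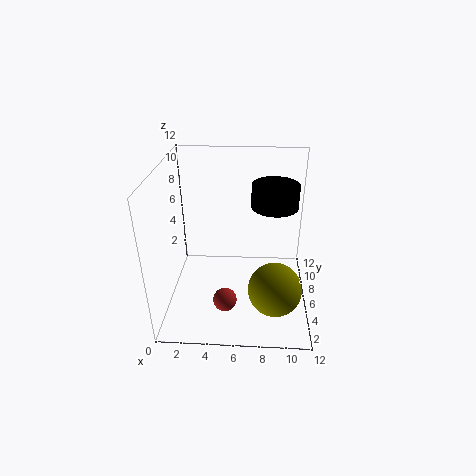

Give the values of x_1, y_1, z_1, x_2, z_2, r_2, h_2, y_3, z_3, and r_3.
x_1 = 9, y_1 = 2, z_1 = 4, x_2 = 9, z_2 = 8, r_2 = 2, h_2 = 2, y_3 = 4, z_3 = 1, r_3 = 1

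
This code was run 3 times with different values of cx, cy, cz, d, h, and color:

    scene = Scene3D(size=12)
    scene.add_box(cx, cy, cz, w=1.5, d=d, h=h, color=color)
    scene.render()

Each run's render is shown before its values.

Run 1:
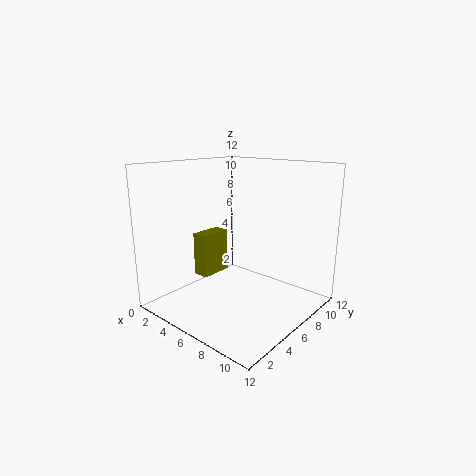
cx = 1
cy = 5.5
cz = 1.5
d = 3
h = 4
color = 'olive'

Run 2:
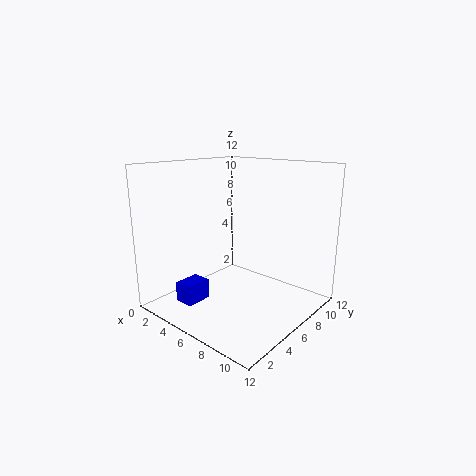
cx = 4.5
cy = 0.5
cz = 2
d = 2
h = 1.5
color = 'blue'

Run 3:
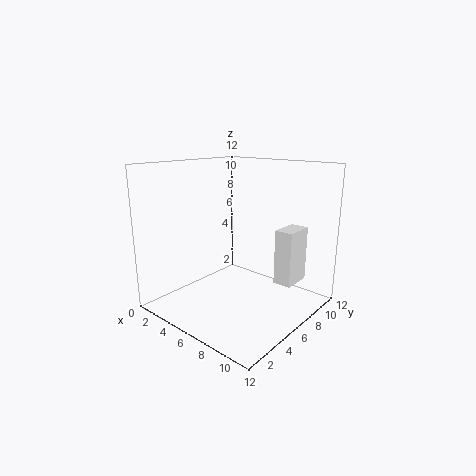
cx = 9
cy = 7
cz = 2.5
d = 2.5
h = 4.5
color = 'white'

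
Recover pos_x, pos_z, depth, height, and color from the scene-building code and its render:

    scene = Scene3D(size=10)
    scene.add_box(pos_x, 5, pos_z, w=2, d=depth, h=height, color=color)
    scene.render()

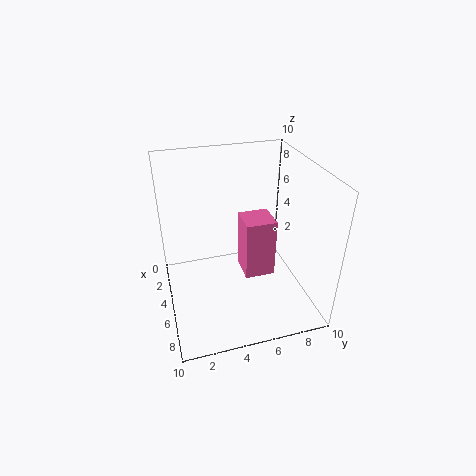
pos_x = 5, pos_z = 3, depth = 2, height = 4, color = 'hotpink'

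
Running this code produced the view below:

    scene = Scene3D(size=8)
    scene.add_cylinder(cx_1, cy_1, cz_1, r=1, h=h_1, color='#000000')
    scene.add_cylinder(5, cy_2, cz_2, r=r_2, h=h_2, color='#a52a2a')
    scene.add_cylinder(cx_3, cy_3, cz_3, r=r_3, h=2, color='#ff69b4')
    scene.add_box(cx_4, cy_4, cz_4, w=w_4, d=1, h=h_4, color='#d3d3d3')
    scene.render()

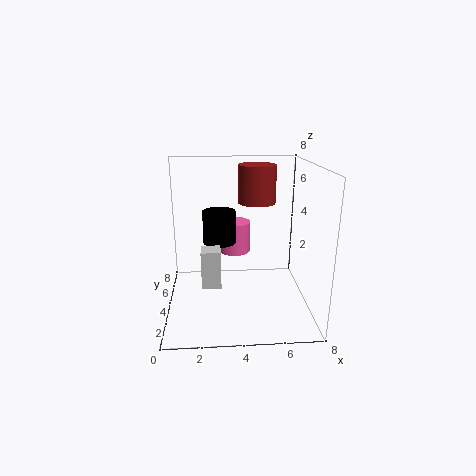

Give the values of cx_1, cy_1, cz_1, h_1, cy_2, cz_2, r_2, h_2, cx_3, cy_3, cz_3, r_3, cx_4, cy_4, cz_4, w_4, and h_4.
cx_1 = 3
cy_1 = 6
cz_1 = 3
h_1 = 2
cy_2 = 4
cz_2 = 6
r_2 = 1
h_2 = 2
cx_3 = 4
cy_3 = 7
cz_3 = 2
r_3 = 1
cx_4 = 2
cy_4 = 2
cz_4 = 2
w_4 = 1
h_4 = 2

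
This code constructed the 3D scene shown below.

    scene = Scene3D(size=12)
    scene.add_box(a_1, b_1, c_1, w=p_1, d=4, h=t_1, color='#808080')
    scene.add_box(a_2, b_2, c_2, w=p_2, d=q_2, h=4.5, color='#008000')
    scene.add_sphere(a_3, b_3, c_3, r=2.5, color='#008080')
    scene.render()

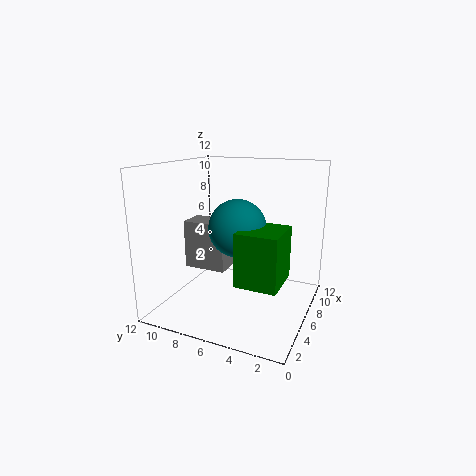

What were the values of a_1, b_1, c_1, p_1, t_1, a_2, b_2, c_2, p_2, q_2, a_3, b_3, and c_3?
a_1 = 7; b_1 = 8; c_1 = 2; p_1 = 2.5; t_1 = 4.5; a_2 = 4; b_2 = 2; c_2 = 2.5; p_2 = 4; q_2 = 3.5; a_3 = 7; b_3 = 6.5; c_3 = 6.5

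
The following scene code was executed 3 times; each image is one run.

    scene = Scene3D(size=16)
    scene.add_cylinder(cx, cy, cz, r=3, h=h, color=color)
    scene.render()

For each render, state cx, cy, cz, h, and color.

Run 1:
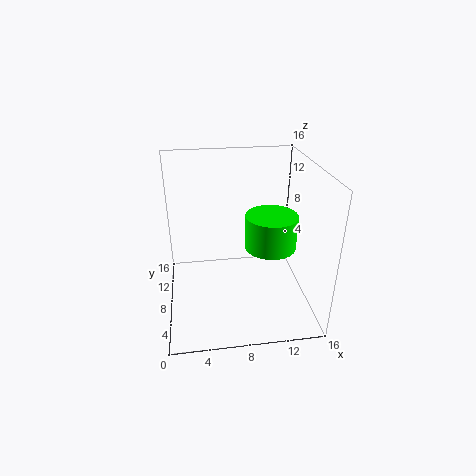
cx = 12
cy = 9
cz = 6
h = 4
color = 'lime'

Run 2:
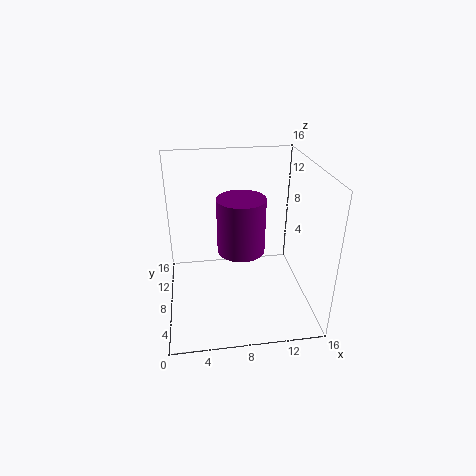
cx = 9
cy = 12
cz = 4
h = 7
color = 'purple'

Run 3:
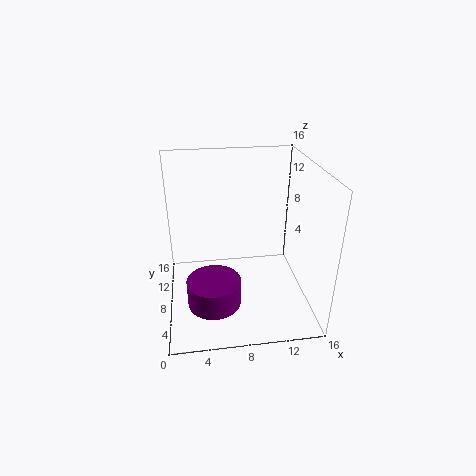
cx = 5
cy = 6
cz = 1
h = 3
color = 'purple'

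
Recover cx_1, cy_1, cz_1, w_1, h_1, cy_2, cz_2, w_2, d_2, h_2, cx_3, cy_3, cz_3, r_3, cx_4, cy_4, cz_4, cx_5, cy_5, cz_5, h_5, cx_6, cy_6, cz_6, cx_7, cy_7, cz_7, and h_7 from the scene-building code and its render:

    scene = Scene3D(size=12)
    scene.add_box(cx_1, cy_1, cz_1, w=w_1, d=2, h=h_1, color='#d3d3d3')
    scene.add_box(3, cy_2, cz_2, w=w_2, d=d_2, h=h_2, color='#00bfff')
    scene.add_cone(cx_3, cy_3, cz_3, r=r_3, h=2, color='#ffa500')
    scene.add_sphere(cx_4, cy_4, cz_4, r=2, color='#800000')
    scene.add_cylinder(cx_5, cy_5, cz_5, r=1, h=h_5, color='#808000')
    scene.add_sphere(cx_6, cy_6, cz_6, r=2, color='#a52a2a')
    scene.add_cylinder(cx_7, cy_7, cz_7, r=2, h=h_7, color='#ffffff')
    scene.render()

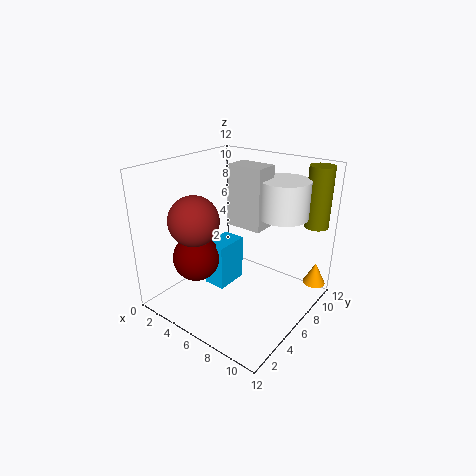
cx_1 = 5; cy_1 = 6; cz_1 = 7; w_1 = 3; h_1 = 5; cy_2 = 5; cz_2 = 1; w_2 = 2; d_2 = 3; h_2 = 4; cx_3 = 11; cy_3 = 11; cz_3 = 1; r_3 = 1; cx_4 = 3; cy_4 = 4; cz_4 = 4; cx_5 = 11; cy_5 = 10; cz_5 = 7; h_5 = 5; cx_6 = 4; cy_6 = 3; cz_6 = 8; cx_7 = 9; cy_7 = 8; cz_7 = 8; h_7 = 3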